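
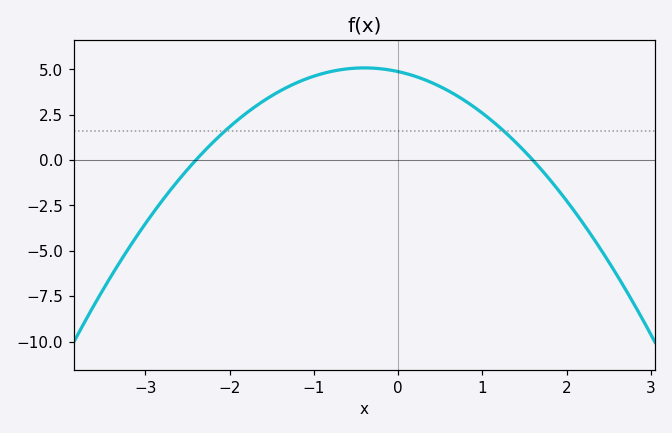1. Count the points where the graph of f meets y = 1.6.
2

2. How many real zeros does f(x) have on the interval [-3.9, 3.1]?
2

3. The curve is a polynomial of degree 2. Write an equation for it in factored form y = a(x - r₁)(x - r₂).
y = -1.27(x + 2.4)(x - 1.6)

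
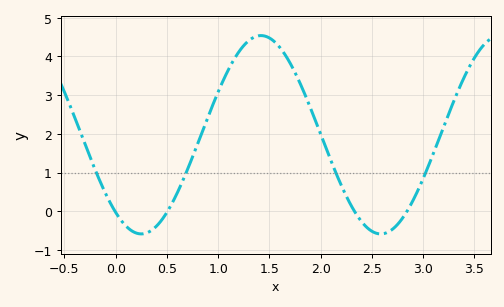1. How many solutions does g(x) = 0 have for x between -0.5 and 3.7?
4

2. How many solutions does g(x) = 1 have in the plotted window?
4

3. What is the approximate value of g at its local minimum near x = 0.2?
-0.6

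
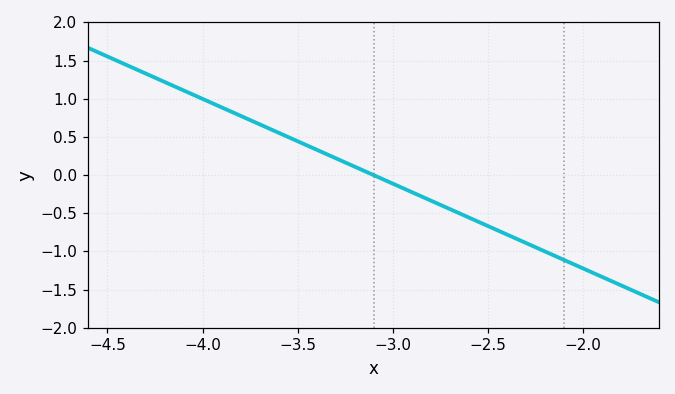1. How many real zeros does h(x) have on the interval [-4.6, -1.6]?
1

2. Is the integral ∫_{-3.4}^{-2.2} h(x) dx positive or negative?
negative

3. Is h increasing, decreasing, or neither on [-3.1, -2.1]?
decreasing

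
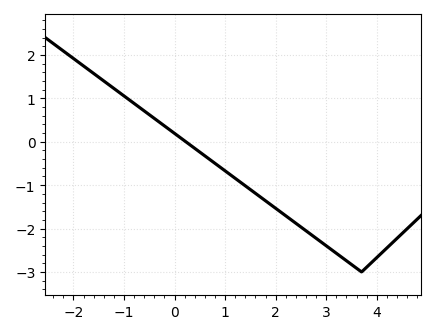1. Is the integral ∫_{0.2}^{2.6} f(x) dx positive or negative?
negative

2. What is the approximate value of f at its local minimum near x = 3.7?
-3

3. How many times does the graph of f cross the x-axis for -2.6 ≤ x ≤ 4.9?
1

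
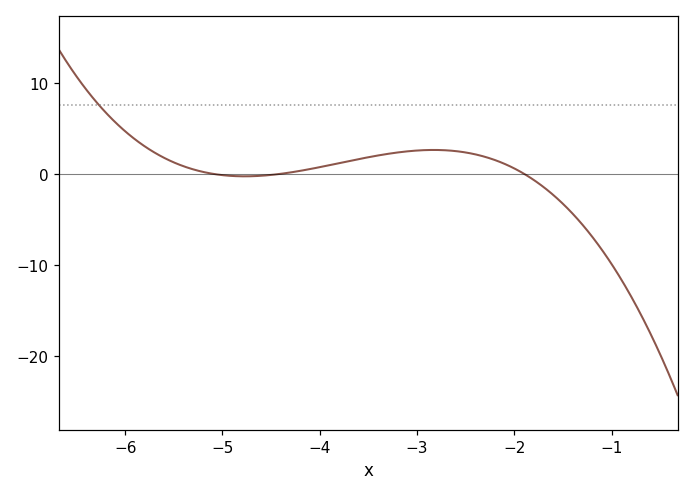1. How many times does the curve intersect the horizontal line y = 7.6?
1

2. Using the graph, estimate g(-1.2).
-7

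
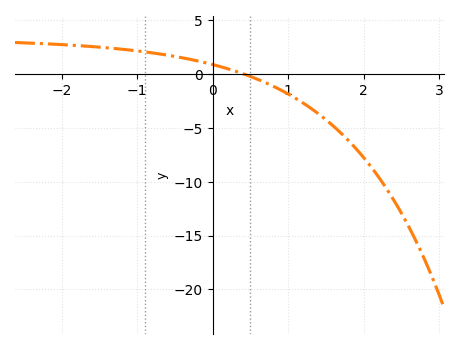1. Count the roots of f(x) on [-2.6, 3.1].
1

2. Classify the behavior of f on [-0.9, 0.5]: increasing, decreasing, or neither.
decreasing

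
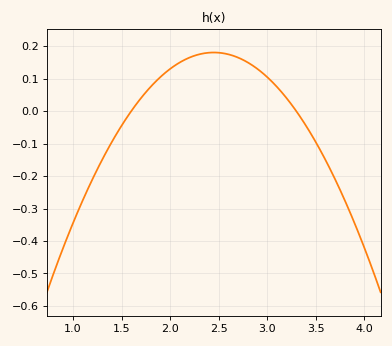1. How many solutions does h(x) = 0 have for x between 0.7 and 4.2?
2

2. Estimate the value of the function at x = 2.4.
0.18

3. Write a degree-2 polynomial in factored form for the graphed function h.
y = -0.25(x - 1.6)(x - 3.3)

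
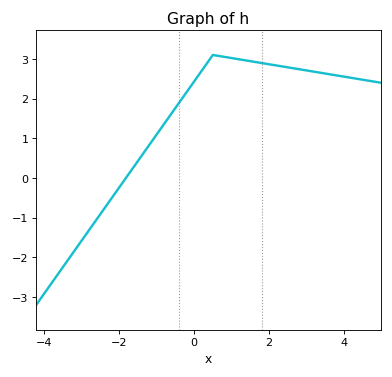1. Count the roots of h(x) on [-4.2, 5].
1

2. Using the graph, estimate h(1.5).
2.9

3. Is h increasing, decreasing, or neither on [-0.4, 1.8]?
neither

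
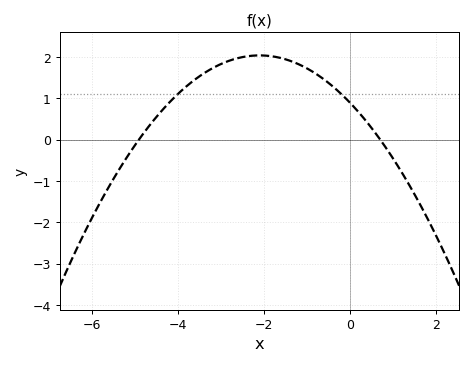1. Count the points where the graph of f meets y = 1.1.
2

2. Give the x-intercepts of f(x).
-4.8, 0.8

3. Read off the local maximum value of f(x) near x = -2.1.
2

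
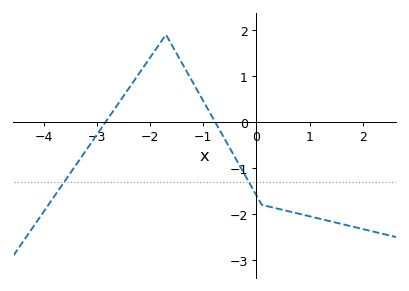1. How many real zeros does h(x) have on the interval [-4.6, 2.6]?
2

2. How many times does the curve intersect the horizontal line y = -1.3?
2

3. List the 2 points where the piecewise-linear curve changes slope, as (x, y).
(-1.7, 1.9); (0.1, -1.8)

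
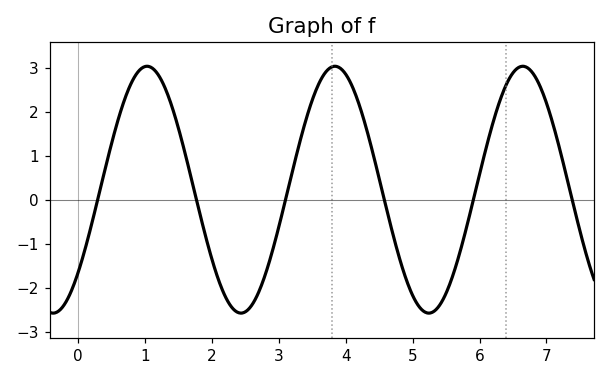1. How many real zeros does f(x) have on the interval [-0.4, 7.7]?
6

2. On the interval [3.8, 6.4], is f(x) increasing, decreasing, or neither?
neither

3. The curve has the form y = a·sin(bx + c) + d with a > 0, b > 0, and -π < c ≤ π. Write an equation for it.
y = 2.81sin(2.24x - 0.75) + 0.23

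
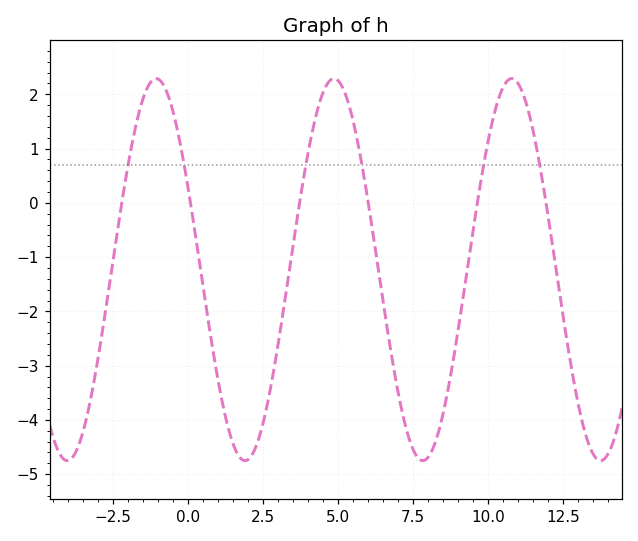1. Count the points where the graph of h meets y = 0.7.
6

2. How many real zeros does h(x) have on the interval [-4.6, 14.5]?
6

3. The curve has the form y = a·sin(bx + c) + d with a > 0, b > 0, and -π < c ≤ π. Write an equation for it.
y = 3.52sin(1.06x + 2.7) - 1.23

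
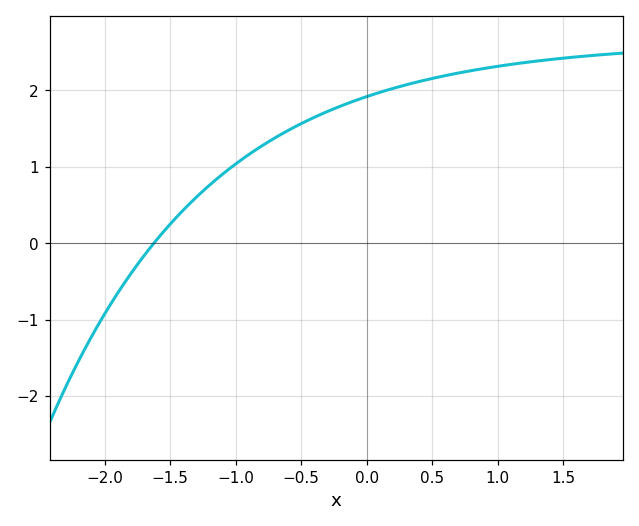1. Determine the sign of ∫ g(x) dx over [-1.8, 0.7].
positive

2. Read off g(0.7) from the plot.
2.23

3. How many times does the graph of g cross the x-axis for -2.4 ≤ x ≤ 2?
1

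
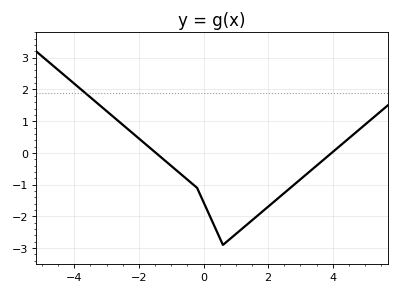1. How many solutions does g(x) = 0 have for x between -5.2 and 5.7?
2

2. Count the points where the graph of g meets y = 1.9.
1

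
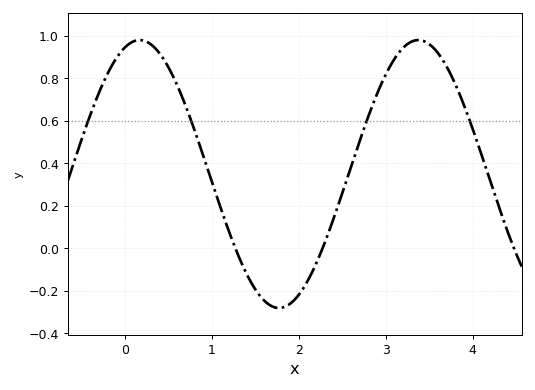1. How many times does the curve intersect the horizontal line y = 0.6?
4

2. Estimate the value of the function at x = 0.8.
0.56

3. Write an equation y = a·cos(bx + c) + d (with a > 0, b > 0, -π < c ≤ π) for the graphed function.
y = 0.63cos(2x - 0.33) + 0.35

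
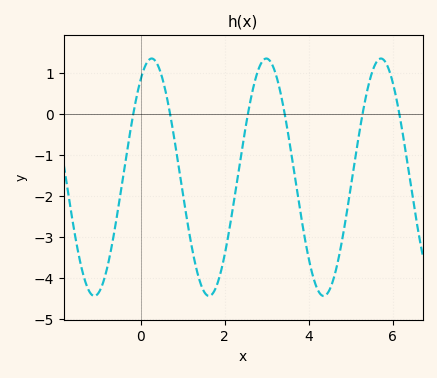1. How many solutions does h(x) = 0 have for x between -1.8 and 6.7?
6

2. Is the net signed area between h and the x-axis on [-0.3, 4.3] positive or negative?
negative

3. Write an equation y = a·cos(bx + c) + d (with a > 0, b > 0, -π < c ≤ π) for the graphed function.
y = 2.9cos(2.3x - 0.59) - 1.54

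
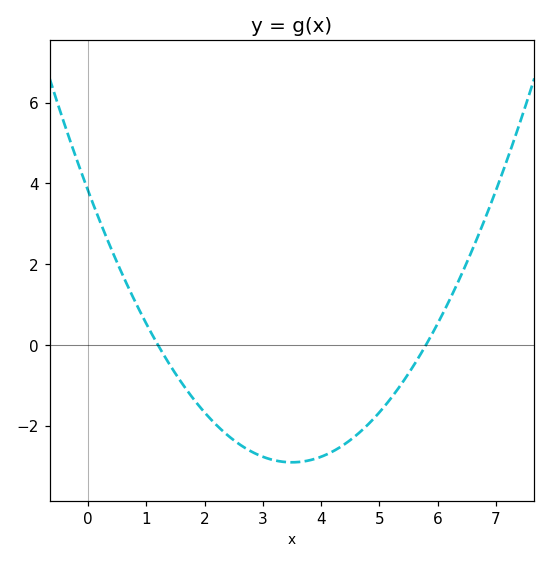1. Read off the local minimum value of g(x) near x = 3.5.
-2.91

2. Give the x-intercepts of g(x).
1.2, 5.8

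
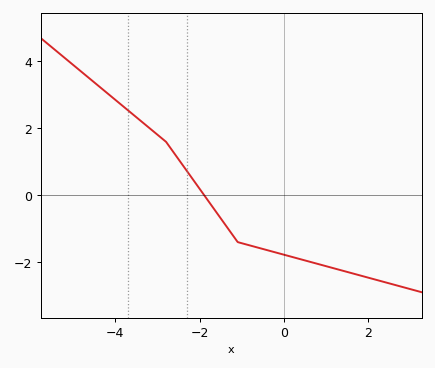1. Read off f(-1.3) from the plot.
-1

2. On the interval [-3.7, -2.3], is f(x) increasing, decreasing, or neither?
decreasing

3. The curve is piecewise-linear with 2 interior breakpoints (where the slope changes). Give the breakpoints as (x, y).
(-2.8, 1.6); (-1.1, -1.4)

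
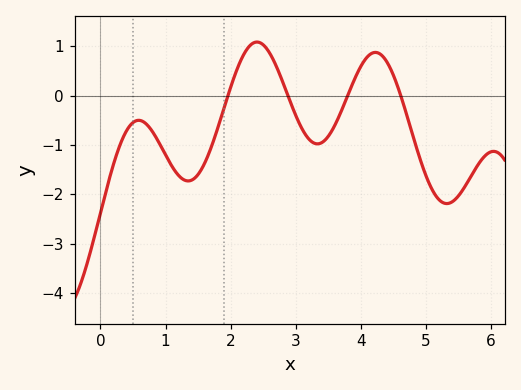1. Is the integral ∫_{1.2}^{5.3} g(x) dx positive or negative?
negative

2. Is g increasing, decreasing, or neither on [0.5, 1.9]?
neither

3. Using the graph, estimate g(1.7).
-1.05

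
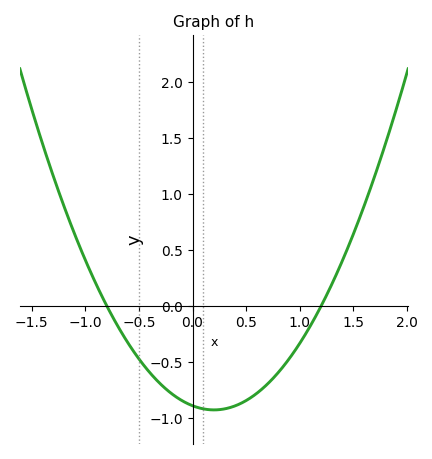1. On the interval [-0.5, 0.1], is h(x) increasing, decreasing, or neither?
decreasing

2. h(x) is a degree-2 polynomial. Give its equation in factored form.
y = 0.93(x + 0.8)(x - 1.2)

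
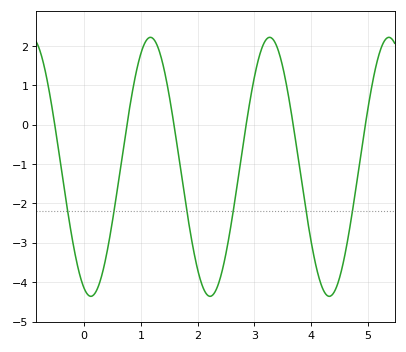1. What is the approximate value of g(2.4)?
-3.9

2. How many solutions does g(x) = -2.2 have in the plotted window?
6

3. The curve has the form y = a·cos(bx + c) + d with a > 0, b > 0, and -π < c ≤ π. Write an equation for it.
y = 3.29cos(3x + 2.8) - 1.07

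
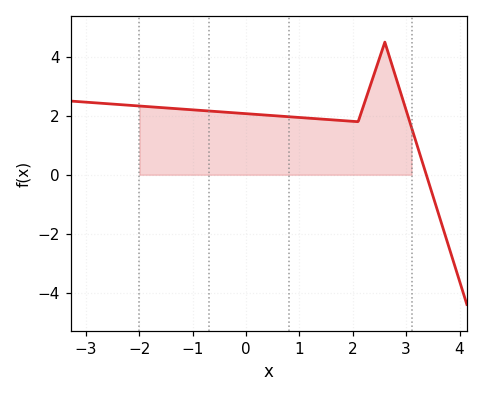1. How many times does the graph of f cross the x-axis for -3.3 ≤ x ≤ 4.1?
1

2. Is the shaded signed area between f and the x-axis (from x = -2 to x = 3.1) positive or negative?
positive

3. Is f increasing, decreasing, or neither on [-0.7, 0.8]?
decreasing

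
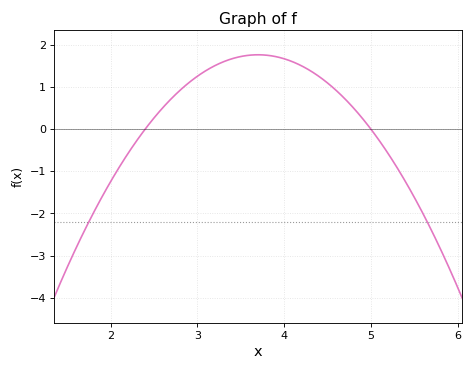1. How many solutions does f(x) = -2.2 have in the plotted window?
2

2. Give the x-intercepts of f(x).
2.4, 5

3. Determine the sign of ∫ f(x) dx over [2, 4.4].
positive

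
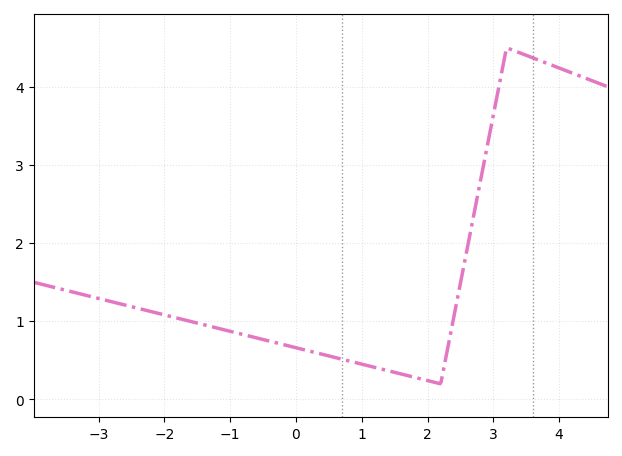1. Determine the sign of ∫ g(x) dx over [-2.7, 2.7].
positive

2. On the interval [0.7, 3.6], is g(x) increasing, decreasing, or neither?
neither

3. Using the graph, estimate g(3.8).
4.31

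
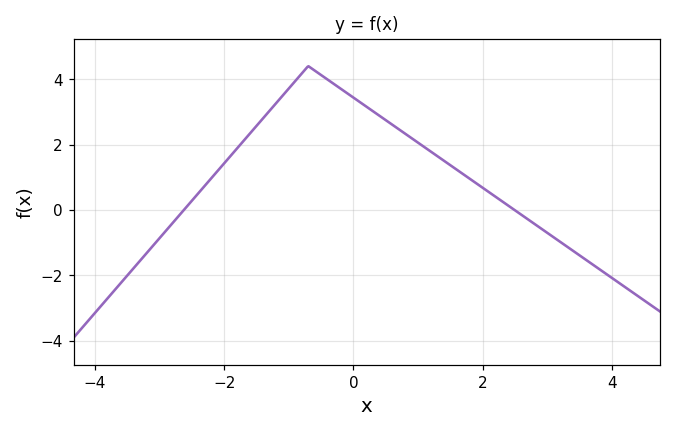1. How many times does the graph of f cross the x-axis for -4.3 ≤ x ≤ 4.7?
2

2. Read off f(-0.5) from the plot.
4.2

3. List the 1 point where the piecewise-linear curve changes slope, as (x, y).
(-0.7, 4.4)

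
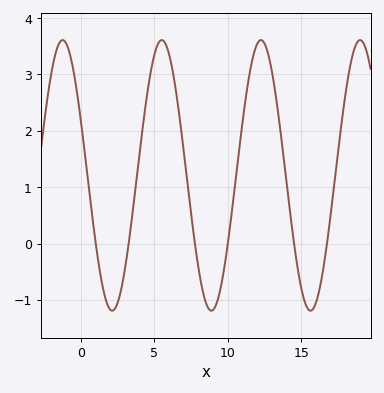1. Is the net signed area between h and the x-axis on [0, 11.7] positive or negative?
positive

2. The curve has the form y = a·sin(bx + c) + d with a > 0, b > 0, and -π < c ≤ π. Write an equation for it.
y = 2.4sin(0.93x + 2.7) + 1.21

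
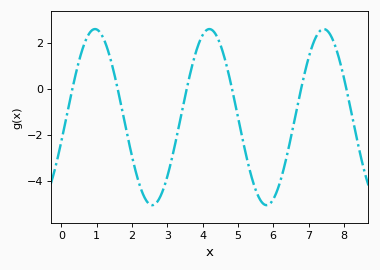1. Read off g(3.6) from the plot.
0.4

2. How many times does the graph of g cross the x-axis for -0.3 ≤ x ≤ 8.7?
6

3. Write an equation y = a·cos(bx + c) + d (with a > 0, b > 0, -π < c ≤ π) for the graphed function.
y = 3.83cos(1.9x - 1.9) - 1.23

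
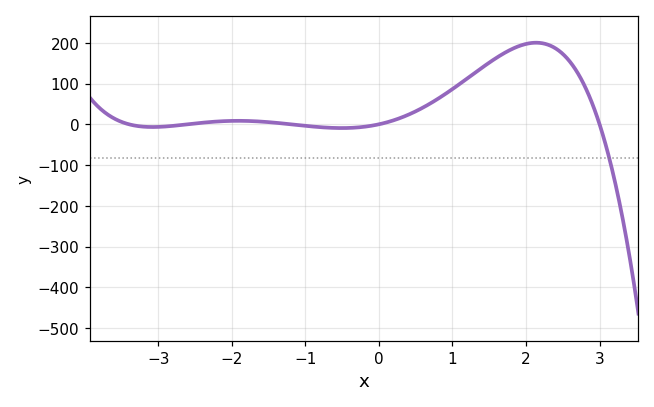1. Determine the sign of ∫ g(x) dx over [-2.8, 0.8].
positive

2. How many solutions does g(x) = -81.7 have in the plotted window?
1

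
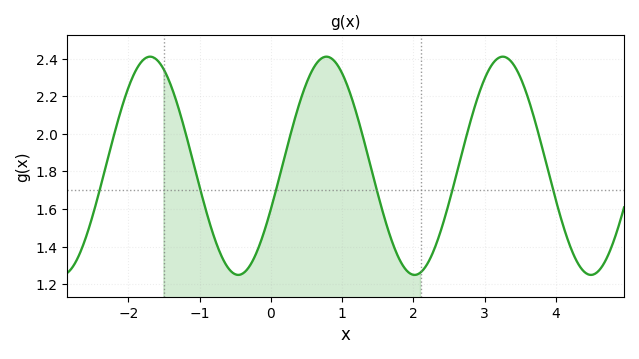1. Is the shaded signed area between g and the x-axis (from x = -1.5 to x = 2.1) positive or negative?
positive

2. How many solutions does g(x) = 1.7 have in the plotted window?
6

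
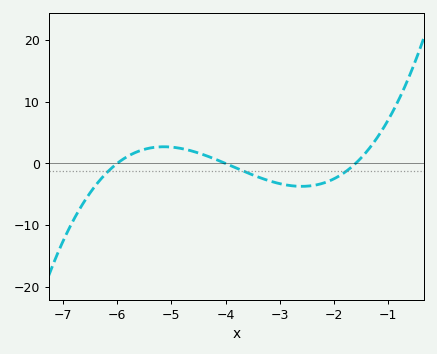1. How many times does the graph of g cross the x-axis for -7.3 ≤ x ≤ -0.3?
3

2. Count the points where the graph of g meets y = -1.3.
3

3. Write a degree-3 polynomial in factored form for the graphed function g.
y = 0.78(x + 6)(x + 4)(x + 1.6)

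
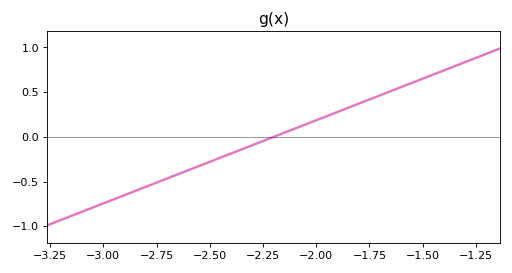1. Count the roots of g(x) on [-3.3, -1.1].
1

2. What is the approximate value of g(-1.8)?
0.372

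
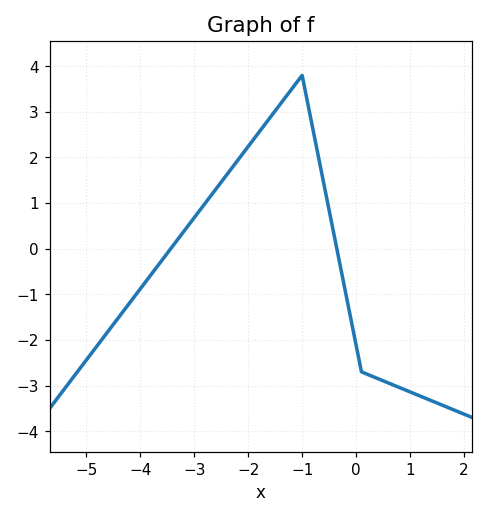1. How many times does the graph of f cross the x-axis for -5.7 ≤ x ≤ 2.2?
2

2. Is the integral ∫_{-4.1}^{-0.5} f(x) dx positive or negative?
positive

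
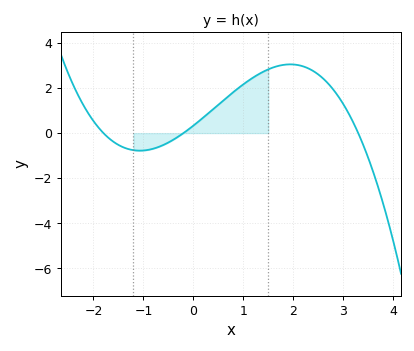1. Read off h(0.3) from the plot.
0.882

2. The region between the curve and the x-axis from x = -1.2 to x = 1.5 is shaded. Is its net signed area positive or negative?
positive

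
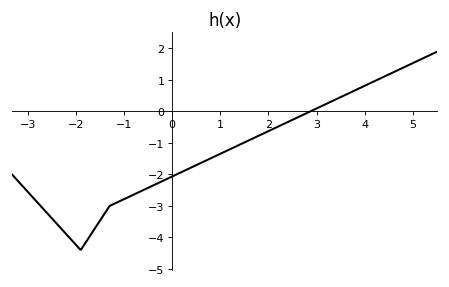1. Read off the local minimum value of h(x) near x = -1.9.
-4.4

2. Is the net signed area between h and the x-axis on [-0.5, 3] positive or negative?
negative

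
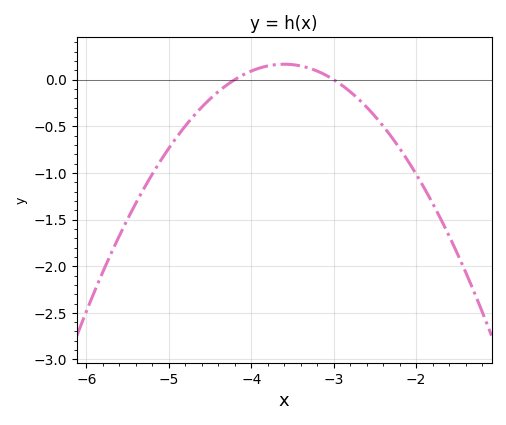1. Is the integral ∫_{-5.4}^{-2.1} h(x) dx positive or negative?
negative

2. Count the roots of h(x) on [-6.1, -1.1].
2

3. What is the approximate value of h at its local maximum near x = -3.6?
0.166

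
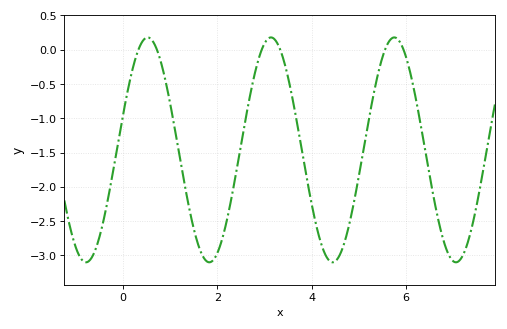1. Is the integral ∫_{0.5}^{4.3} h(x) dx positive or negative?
negative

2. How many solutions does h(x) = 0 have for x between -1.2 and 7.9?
6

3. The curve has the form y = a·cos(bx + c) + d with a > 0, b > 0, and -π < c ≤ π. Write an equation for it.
y = 1.64cos(2.4x - 1.25) - 1.46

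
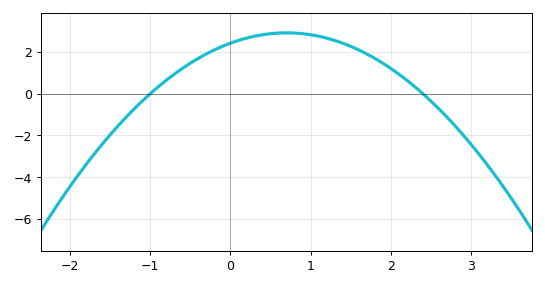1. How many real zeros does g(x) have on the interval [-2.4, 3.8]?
2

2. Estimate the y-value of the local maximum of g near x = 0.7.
3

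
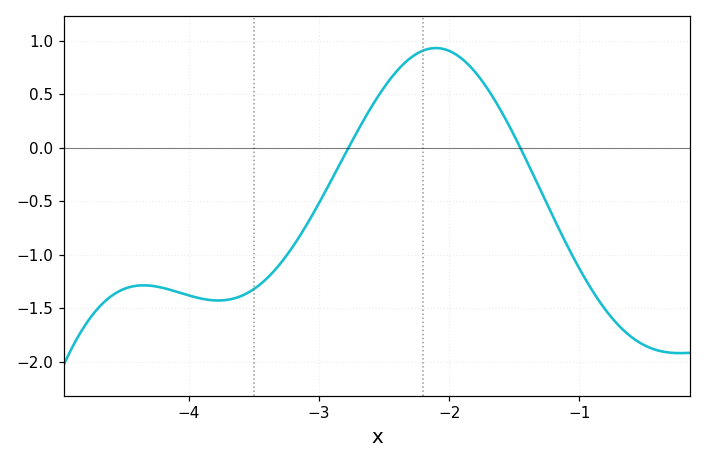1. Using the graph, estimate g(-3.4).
-1.22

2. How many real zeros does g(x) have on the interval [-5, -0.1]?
2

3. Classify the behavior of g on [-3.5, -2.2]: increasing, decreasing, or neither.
increasing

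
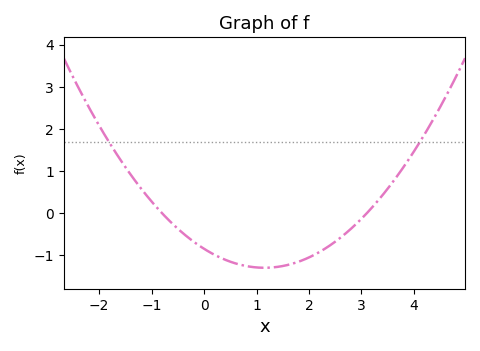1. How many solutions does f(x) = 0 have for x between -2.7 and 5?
2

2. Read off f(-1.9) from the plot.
1.87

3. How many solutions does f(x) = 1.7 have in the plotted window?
2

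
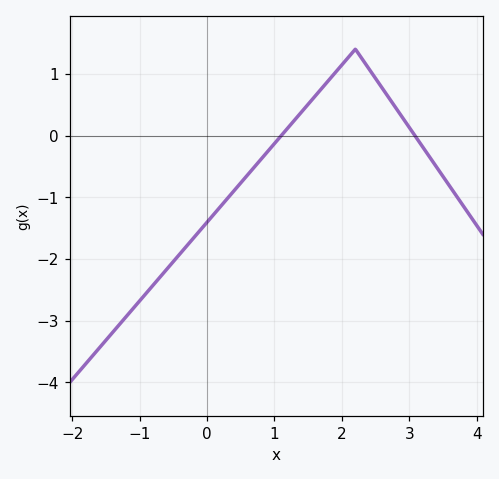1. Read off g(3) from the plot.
0.13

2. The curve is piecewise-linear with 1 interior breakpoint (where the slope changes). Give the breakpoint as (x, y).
(2.2, 1.4)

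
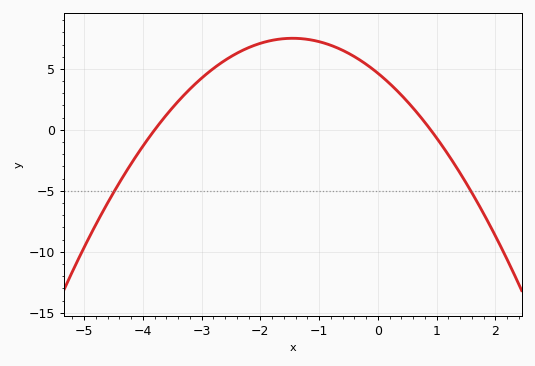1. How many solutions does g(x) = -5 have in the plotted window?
2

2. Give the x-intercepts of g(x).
-3.8, 0.9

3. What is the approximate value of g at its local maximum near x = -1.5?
7.51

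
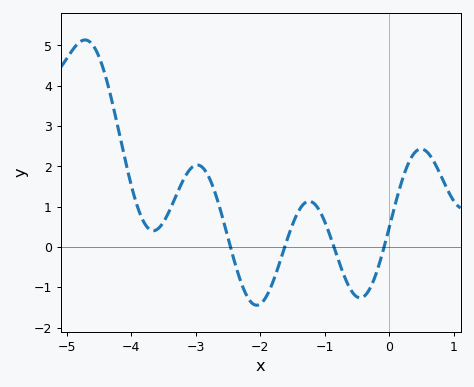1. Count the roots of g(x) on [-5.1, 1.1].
4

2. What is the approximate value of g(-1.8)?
-0.843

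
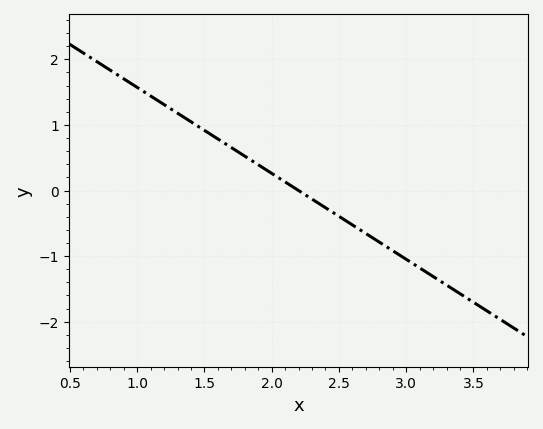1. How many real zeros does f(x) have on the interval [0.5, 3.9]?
1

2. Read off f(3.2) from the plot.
-1.31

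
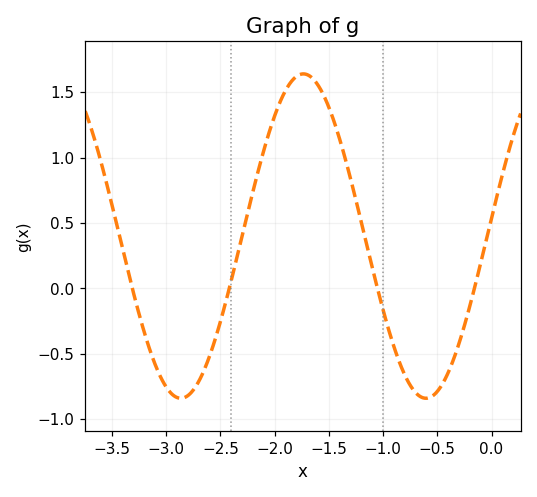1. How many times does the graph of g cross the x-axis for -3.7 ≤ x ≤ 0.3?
4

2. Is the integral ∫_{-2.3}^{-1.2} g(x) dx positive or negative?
positive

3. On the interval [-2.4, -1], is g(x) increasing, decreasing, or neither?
neither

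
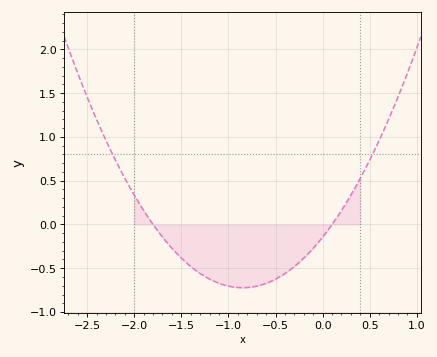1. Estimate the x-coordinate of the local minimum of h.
-0.85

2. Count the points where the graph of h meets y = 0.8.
2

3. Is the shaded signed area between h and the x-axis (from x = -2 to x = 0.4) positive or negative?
negative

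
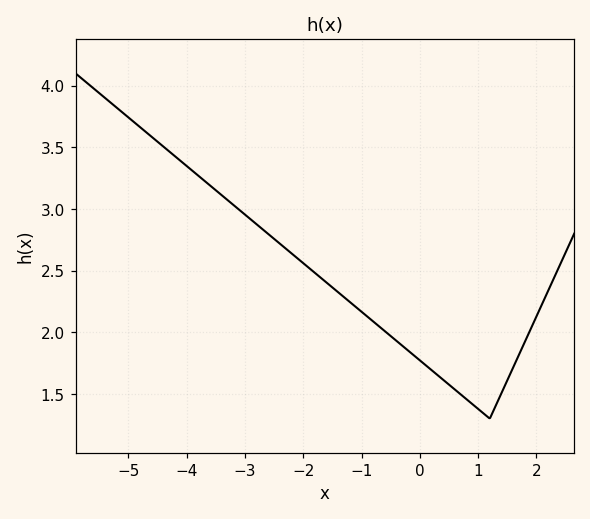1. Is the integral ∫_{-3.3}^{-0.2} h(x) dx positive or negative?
positive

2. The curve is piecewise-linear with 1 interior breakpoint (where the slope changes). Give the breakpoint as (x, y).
(1.2, 1.3)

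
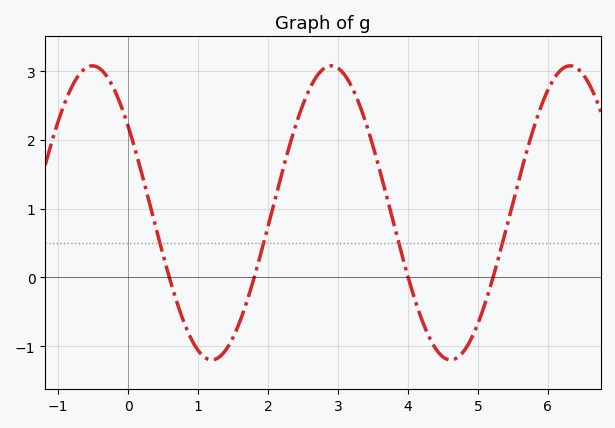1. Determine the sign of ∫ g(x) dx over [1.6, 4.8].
positive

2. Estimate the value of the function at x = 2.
0.7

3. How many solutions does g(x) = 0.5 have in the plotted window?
4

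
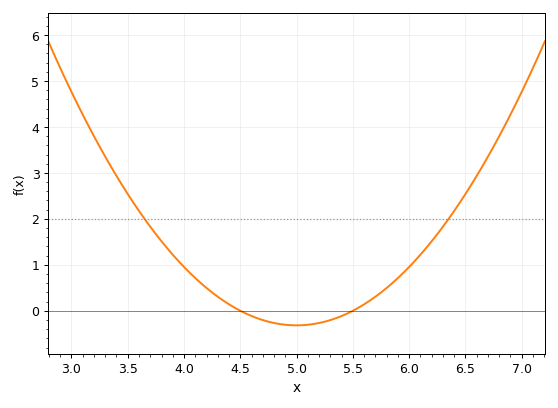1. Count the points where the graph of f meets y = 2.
2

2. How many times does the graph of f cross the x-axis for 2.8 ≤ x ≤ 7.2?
2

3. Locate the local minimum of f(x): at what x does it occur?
5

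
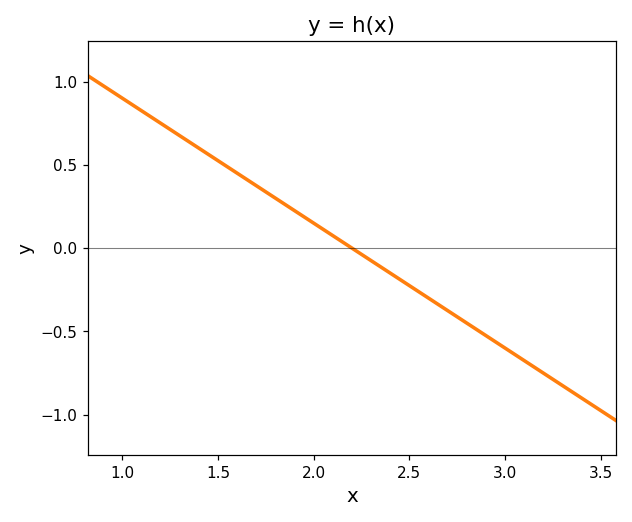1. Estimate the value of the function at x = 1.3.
0.7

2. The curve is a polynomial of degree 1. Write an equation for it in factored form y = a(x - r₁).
y = -0.75(x - 2.2)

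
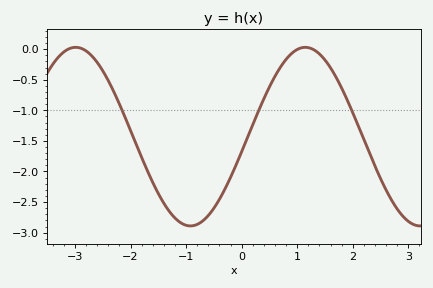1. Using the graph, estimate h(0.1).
-1.46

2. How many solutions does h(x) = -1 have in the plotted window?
3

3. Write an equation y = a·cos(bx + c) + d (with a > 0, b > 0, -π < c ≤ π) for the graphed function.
y = 1.46cos(1.52x - 1.74) - 1.43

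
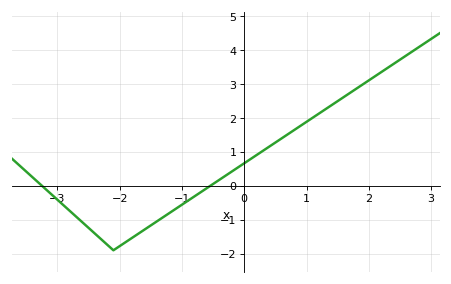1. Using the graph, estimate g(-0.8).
-0.312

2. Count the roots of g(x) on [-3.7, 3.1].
2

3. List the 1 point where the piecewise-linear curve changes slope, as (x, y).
(-2.1, -1.9)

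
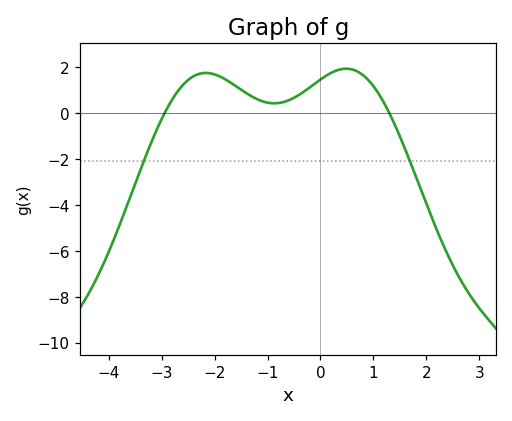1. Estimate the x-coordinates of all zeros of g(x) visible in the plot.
-3, 1.2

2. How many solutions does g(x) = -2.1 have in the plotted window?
2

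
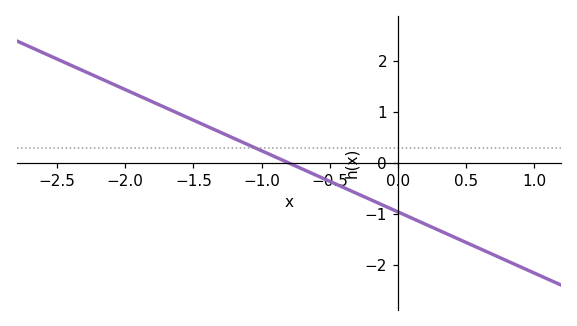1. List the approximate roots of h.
-0.8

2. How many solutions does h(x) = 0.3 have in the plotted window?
1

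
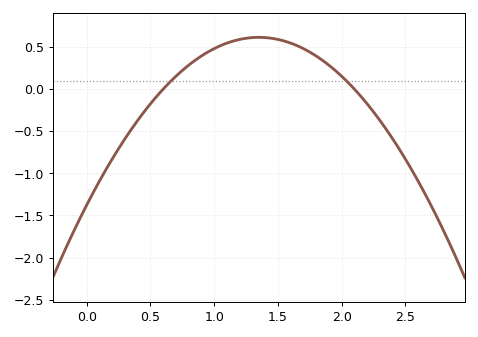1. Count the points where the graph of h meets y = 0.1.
2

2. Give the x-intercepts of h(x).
0.6, 2.1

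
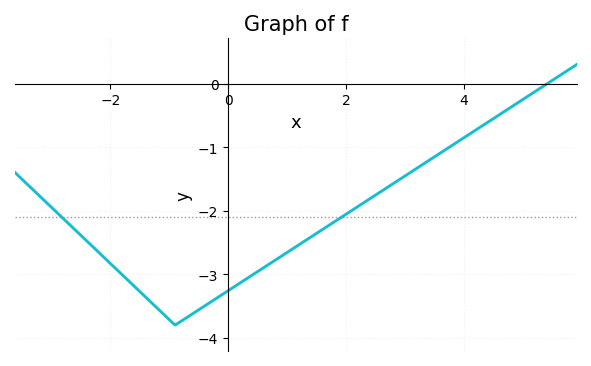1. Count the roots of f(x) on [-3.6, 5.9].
1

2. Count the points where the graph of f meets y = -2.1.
2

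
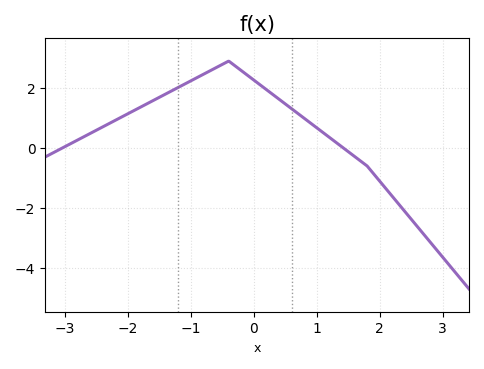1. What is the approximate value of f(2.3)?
-1.8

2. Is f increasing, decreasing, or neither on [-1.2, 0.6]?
neither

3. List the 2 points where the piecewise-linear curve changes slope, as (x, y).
(-0.4, 2.9); (1.8, -0.6)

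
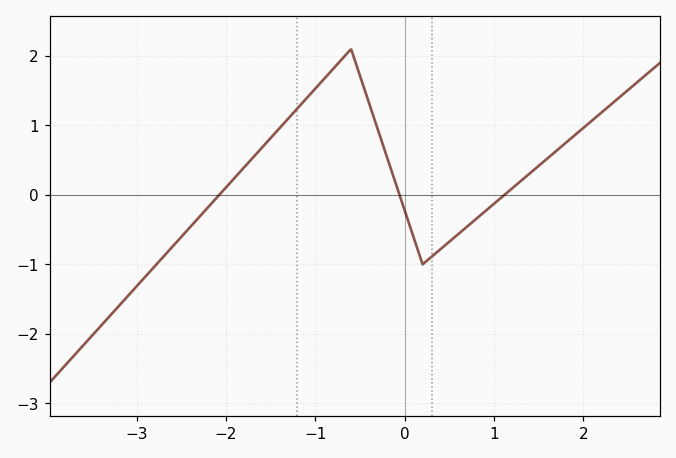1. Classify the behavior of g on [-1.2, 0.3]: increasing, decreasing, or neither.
neither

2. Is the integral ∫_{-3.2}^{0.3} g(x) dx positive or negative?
positive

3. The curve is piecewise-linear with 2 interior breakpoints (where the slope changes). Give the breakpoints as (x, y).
(-0.6, 2.1); (0.2, -1)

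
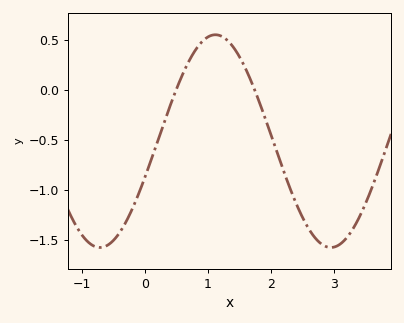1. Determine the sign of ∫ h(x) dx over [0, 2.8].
negative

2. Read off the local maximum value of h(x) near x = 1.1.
0.55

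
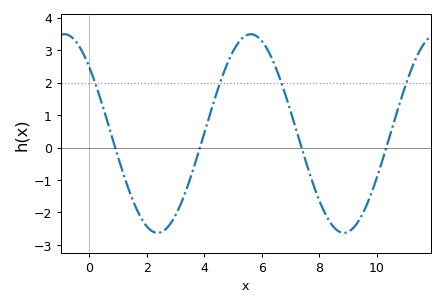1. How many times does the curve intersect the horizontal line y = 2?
4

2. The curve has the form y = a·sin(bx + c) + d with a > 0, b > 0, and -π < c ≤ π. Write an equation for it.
y = 3.06sin(0.97x + 2.4) + 0.43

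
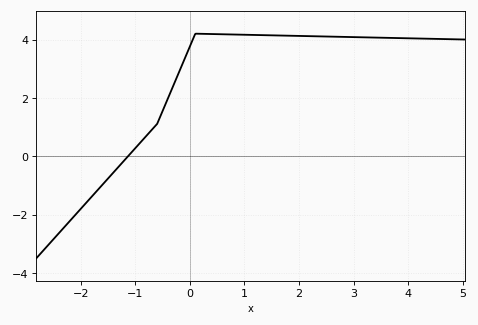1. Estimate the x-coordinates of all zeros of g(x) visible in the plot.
-1.13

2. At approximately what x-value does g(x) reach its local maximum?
0.103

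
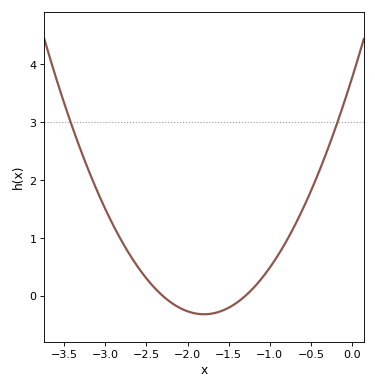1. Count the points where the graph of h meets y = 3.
2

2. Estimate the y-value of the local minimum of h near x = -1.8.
-0.3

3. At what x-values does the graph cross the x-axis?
-2.3, -1.3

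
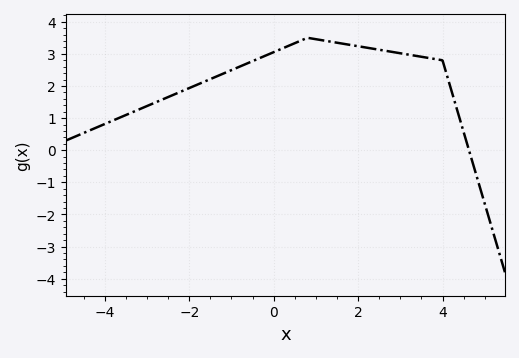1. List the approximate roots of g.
4.63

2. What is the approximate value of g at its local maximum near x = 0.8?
3.5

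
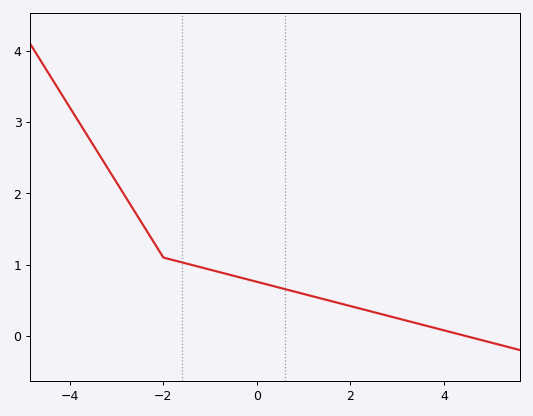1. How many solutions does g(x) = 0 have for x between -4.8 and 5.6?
1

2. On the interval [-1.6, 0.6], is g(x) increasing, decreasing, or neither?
decreasing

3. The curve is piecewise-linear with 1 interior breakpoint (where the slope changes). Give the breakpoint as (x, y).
(-2, 1.1)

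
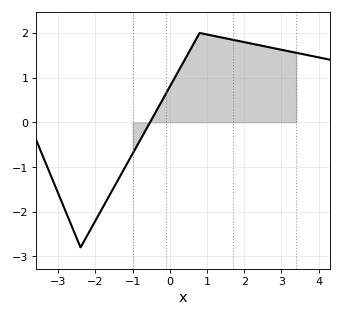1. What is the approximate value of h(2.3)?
1.74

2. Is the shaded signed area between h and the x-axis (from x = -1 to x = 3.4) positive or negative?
positive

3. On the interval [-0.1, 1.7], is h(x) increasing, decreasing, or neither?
neither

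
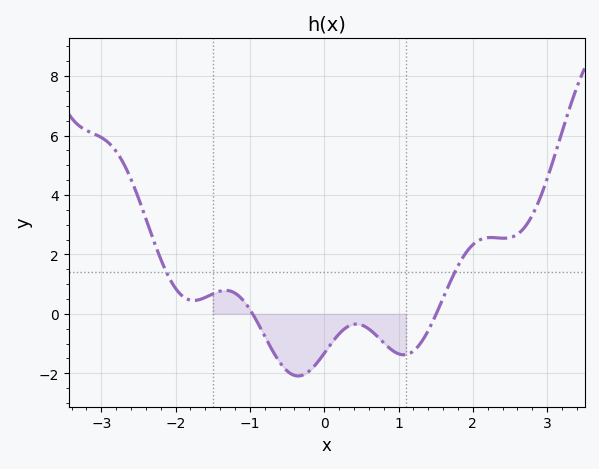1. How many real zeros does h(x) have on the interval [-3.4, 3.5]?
2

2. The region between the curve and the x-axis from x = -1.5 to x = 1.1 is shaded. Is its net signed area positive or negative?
negative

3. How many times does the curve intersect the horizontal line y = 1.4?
2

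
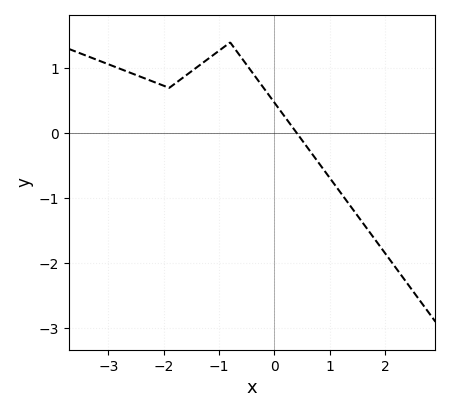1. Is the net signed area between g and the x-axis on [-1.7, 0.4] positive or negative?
positive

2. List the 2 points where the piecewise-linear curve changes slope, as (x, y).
(-1.9, 0.7); (-0.8, 1.4)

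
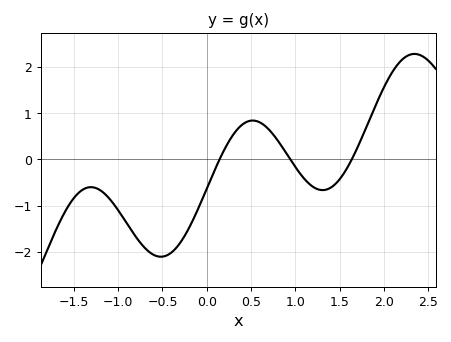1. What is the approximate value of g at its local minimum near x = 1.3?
-0.7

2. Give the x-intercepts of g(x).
0.1, 0.9, 1.6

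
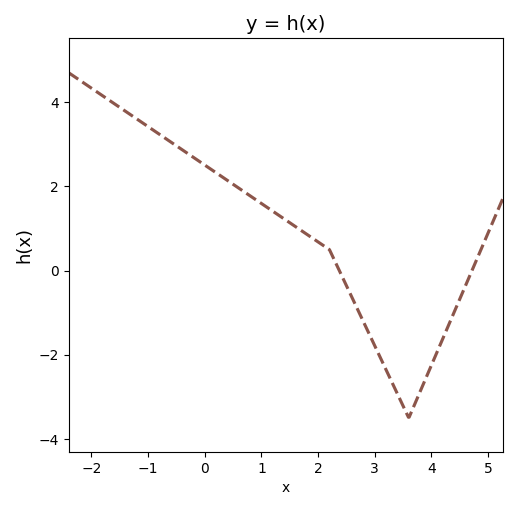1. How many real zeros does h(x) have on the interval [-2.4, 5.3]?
2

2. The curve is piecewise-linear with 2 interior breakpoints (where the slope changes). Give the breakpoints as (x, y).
(2.2, 0.5); (3.6, -3.5)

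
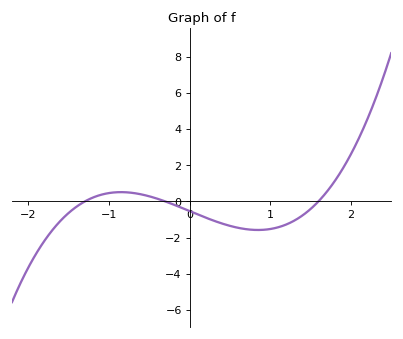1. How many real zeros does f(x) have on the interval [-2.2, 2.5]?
3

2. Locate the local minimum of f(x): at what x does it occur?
0.9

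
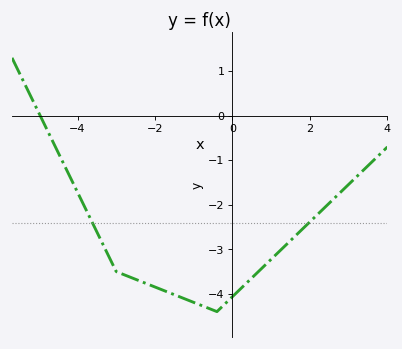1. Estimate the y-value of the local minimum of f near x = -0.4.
-4.4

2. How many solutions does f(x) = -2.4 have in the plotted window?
2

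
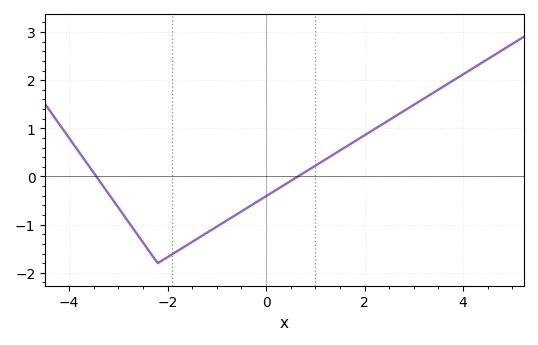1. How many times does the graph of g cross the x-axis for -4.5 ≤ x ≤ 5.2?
2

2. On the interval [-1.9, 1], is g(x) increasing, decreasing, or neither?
increasing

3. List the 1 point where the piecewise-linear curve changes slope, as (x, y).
(-2.2, -1.8)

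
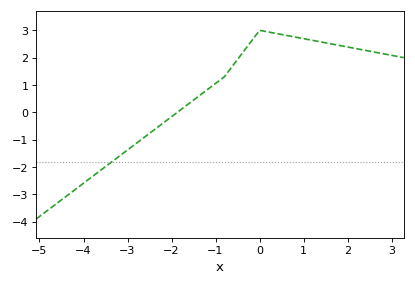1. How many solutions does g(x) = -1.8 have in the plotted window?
1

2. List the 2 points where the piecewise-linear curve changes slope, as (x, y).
(-0.8, 1.3); (0, 3)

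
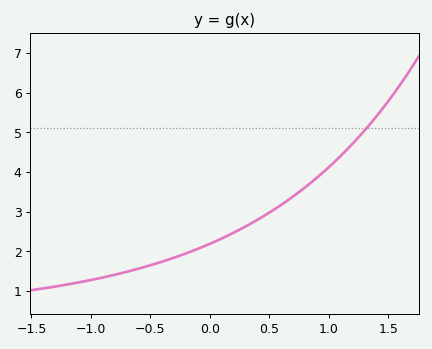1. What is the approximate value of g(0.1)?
2.3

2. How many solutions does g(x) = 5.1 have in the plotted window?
1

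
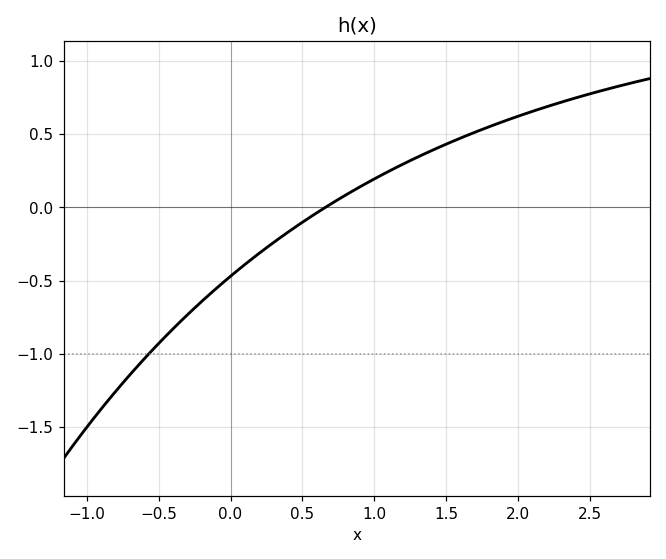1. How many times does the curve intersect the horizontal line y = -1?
1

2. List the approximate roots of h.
0.658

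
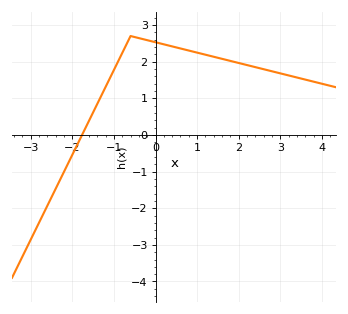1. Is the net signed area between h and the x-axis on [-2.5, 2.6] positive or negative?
positive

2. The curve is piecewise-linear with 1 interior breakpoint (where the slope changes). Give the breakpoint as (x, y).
(-0.6, 2.7)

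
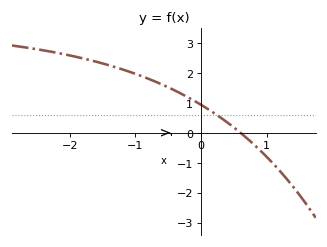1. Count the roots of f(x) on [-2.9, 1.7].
1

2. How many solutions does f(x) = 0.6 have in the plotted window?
1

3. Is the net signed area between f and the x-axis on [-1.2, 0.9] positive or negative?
positive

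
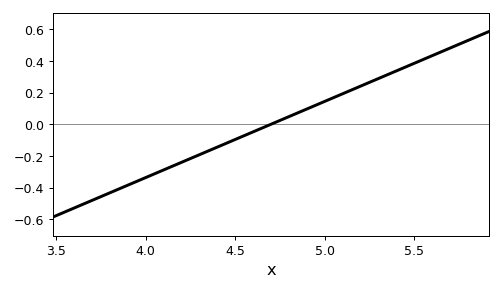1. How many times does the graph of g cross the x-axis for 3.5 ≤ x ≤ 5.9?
1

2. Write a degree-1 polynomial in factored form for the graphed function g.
y = 0.48(x - 4.7)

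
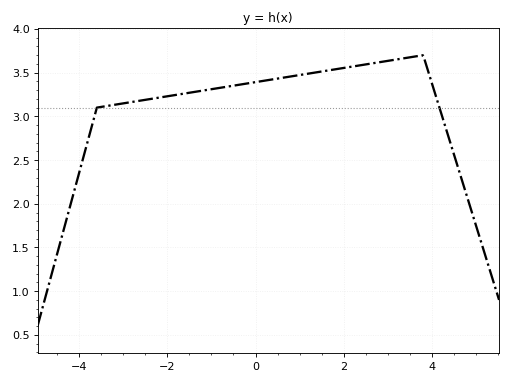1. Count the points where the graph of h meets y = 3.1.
2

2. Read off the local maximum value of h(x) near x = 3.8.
3.7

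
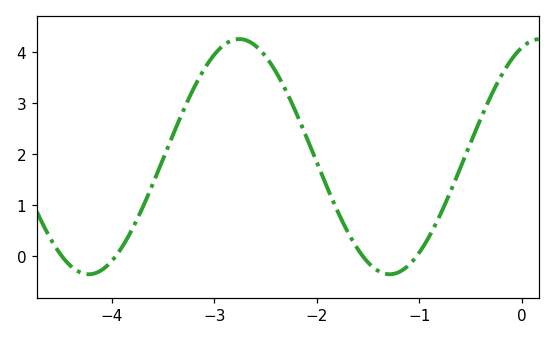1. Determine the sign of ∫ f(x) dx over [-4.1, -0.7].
positive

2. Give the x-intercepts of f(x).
-4.49, -3.96, -1.55, -1.03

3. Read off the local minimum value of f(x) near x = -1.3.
-0.35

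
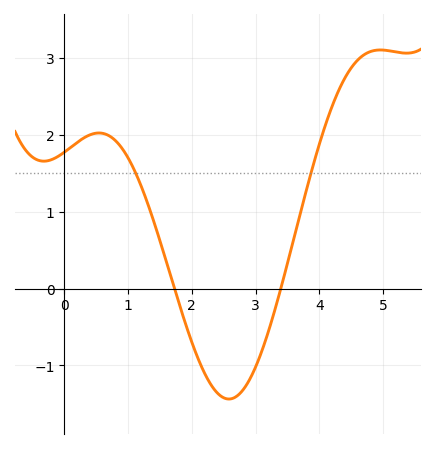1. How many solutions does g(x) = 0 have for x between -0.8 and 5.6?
2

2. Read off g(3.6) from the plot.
0.7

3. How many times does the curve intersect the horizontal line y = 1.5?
2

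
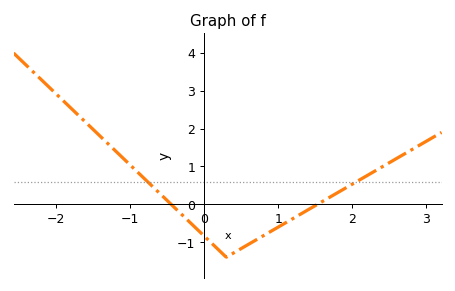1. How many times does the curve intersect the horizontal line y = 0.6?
2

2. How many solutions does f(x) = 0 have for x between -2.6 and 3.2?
2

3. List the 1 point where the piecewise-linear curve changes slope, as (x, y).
(0.3, -1.4)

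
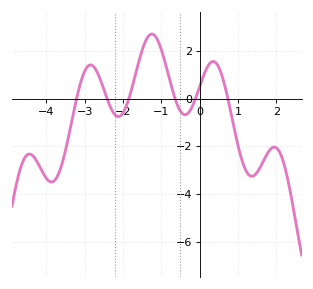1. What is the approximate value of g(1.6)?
-2.81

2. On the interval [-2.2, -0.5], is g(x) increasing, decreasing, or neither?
neither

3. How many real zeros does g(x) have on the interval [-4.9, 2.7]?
6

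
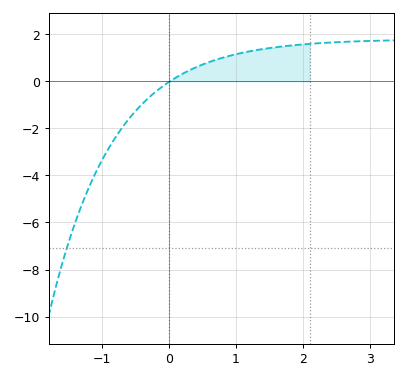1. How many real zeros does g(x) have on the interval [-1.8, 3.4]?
1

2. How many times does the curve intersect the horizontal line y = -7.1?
1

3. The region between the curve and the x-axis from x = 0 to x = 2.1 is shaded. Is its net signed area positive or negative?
positive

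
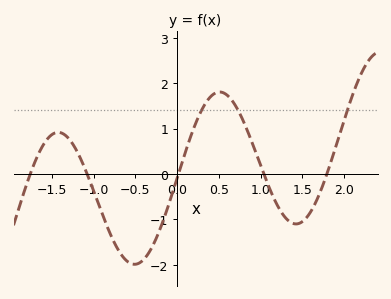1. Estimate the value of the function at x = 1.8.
0.035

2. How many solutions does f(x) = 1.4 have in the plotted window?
3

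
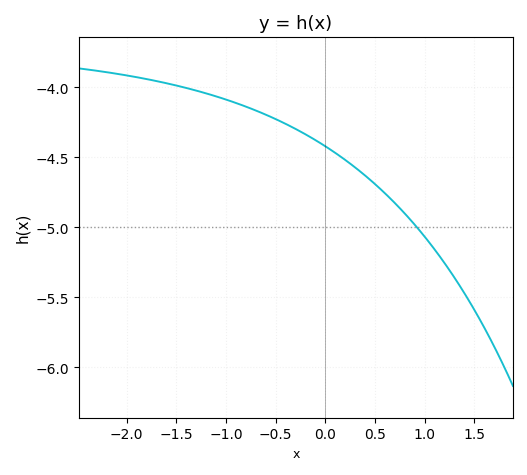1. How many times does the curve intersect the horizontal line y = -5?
1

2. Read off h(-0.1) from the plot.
-4.38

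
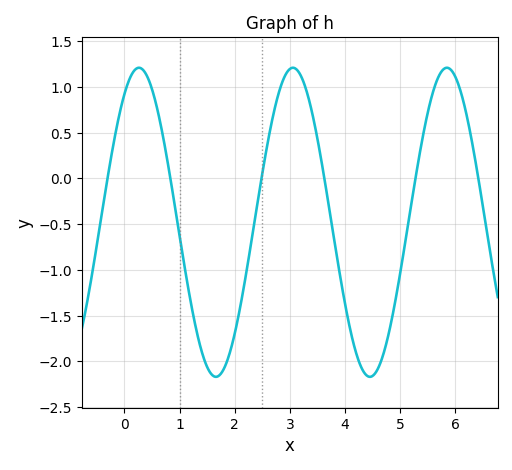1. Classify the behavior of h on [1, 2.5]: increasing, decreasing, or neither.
neither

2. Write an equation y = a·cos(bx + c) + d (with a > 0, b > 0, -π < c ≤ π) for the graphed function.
y = 1.69cos(2.2x - 0.59) - 0.48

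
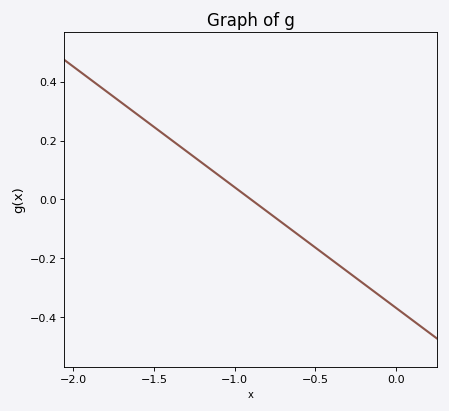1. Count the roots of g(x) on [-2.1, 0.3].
1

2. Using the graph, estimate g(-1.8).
0.369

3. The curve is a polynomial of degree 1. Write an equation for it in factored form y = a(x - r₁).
y = -0.41(x + 0.9)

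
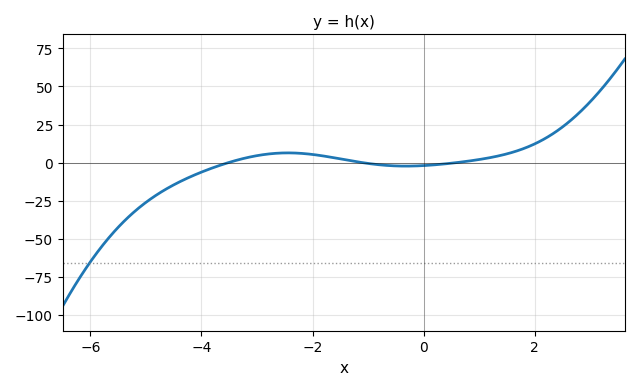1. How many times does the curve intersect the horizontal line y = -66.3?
1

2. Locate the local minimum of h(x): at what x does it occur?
-0.4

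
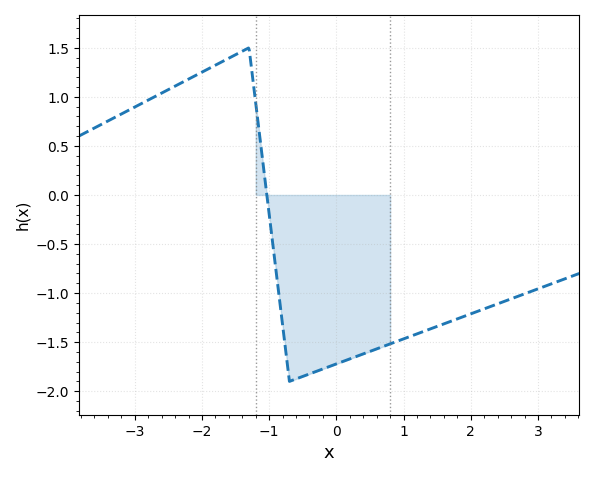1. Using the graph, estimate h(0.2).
-1.67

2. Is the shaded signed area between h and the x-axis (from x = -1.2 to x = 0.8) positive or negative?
negative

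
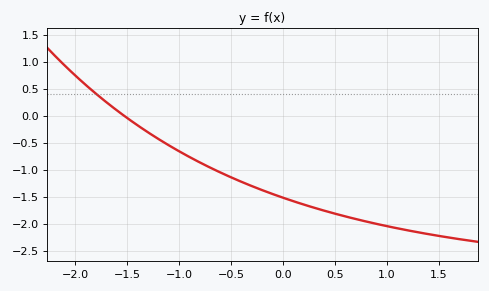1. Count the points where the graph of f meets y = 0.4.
1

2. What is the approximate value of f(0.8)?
-1.95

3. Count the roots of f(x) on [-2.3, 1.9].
1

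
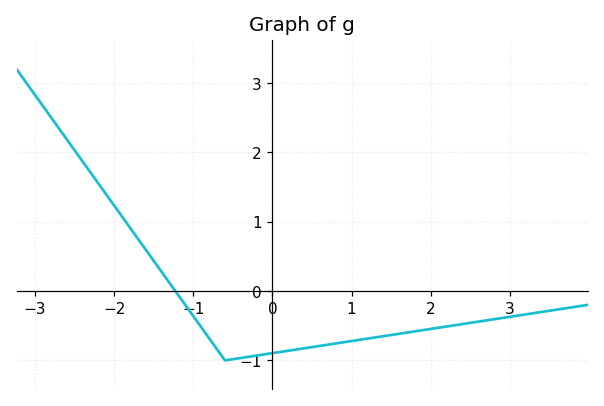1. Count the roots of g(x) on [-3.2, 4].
1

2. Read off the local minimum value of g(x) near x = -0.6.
-1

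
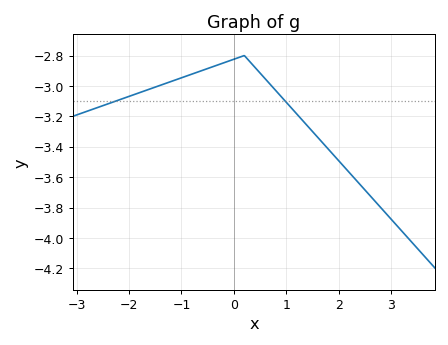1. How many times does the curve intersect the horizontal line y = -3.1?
2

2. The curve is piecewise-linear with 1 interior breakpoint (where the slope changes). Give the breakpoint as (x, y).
(0.2, -2.8)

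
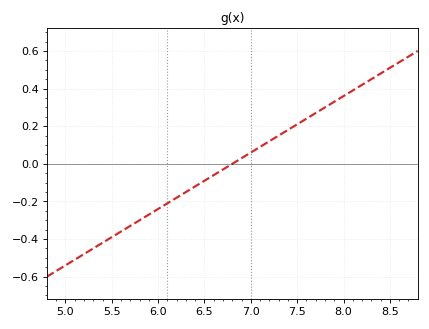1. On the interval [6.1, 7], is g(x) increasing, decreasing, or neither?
increasing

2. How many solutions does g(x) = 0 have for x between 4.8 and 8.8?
1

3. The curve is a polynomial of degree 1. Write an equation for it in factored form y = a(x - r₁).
y = 0.3(x - 6.8)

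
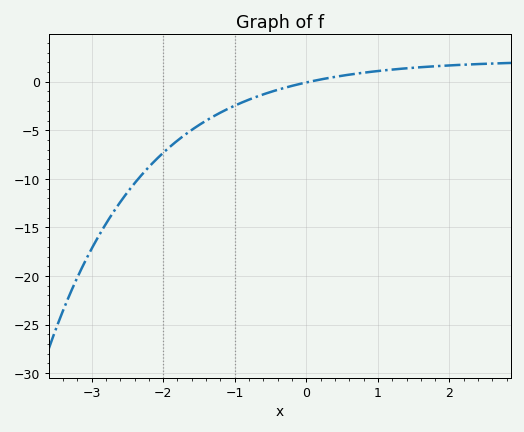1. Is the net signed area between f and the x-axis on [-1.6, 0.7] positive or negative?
negative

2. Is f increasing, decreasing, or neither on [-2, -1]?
increasing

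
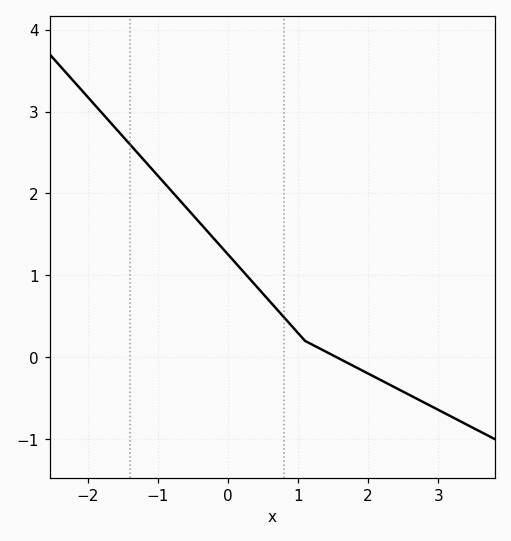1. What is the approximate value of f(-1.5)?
2.7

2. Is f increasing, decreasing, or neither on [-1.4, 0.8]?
decreasing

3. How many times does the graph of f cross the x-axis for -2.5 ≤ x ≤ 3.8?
1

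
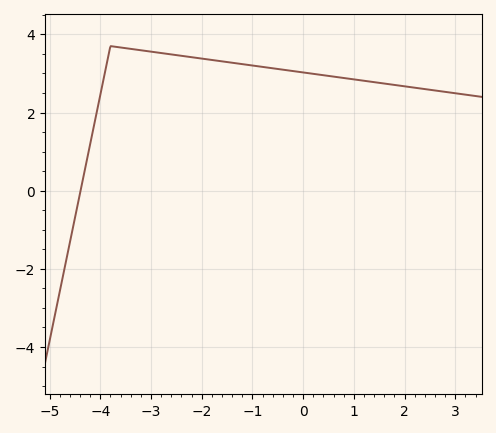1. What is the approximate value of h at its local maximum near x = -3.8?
3.6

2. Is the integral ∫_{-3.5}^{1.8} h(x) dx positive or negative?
positive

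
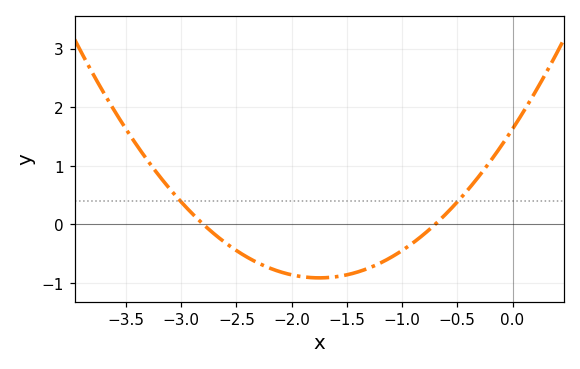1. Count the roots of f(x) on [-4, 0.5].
2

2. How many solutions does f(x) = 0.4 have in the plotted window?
2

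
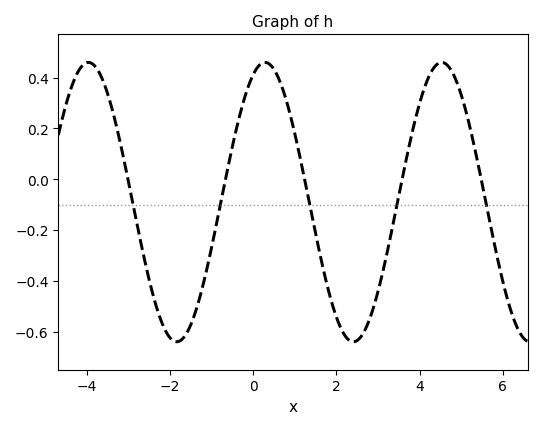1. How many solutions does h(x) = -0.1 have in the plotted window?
5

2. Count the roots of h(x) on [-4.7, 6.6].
5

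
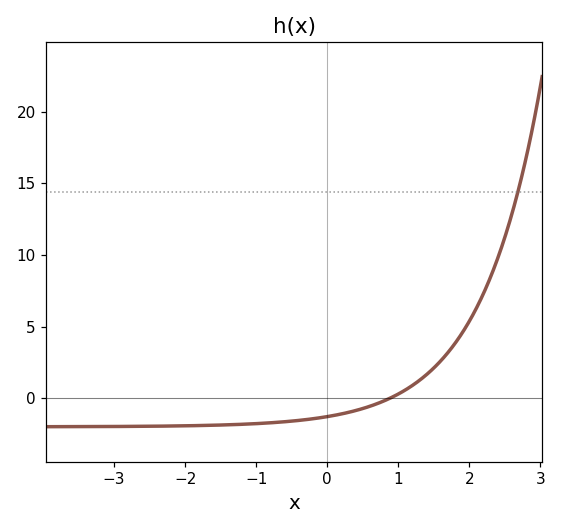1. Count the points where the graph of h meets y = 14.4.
1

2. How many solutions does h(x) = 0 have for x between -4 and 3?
1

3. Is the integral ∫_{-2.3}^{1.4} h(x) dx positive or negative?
negative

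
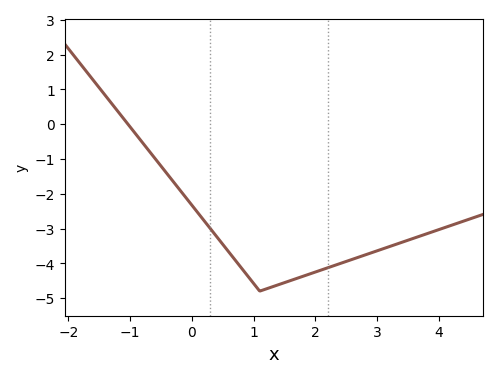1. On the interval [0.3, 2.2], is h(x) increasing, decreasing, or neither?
neither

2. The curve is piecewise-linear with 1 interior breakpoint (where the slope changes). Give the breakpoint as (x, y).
(1.1, -4.8)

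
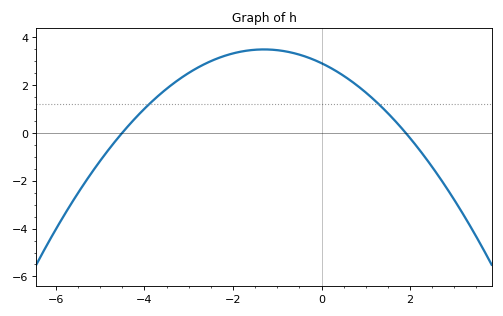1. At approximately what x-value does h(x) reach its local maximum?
-1.3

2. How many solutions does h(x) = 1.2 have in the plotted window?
2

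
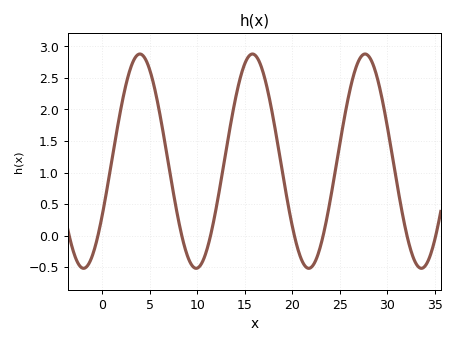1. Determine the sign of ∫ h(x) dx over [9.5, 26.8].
positive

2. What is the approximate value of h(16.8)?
2.65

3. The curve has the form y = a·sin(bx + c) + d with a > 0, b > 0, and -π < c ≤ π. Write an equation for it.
y = 1.7sin(0.53x - 0.53) + 1.18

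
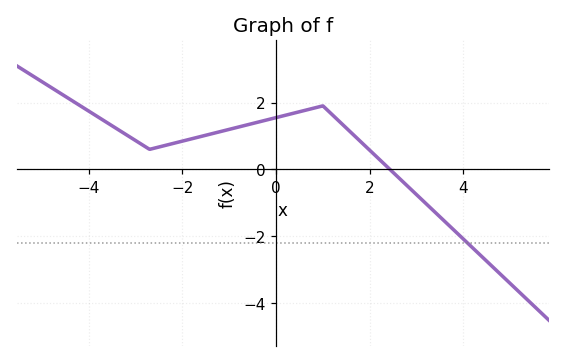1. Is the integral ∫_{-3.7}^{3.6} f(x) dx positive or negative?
positive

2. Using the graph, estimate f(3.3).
-1.15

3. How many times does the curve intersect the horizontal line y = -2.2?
1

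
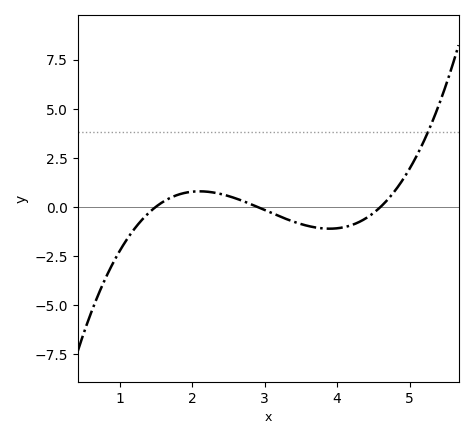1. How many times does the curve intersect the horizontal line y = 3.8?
1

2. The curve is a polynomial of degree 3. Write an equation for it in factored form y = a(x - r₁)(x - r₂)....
y = 0.66(x - 1.5)(x - 2.9)(x - 4.6)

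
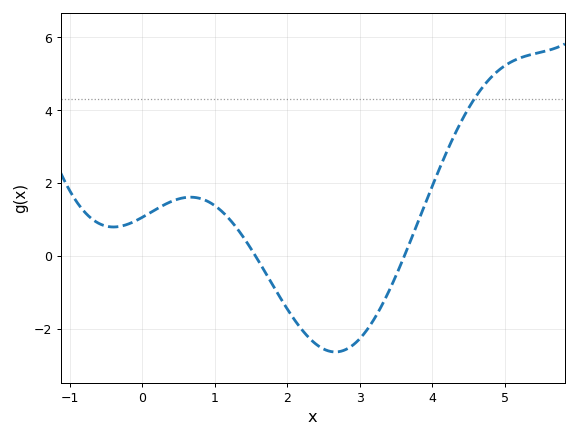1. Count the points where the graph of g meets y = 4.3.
1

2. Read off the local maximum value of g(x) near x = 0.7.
1.61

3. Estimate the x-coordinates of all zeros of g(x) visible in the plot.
1.56, 3.61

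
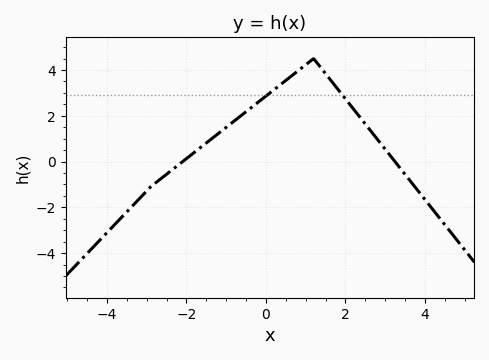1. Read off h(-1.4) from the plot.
1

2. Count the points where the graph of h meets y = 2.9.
2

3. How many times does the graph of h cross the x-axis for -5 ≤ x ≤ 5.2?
2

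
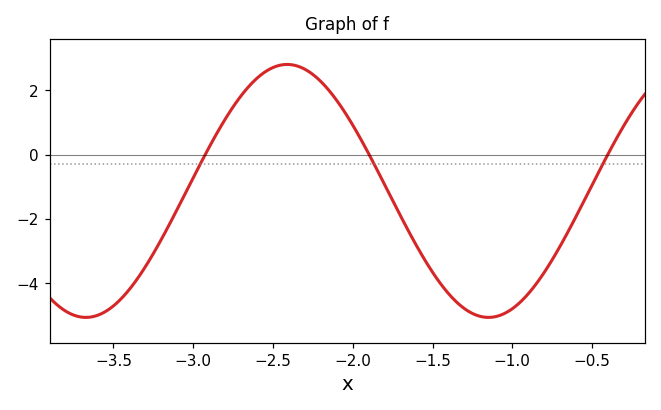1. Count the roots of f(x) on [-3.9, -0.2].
3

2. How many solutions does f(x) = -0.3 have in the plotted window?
3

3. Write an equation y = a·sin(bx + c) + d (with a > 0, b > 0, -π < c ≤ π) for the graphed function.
y = 3.94sin(2.5x + 1.3) - 1.13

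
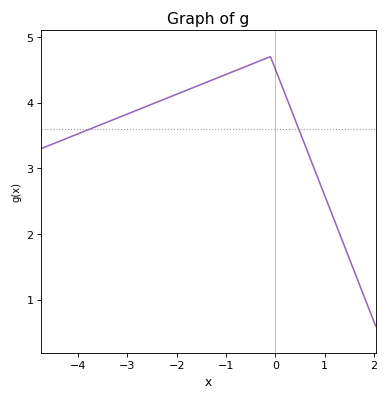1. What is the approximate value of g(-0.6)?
4.5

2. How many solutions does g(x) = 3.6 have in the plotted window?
2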